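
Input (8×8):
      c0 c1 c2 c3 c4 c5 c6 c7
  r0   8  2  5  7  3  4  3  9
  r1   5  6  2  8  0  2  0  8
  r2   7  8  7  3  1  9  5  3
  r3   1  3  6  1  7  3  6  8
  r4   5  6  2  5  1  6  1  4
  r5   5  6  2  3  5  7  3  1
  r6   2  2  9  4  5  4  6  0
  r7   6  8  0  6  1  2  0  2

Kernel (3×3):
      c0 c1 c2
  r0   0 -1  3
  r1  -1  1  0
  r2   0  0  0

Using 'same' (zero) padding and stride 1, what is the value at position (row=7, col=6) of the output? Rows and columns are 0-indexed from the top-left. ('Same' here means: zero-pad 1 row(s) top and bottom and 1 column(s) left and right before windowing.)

-8

The receptive field on the zero-padded input at this output position is [4 6 0 / 2 0 2 / 0 0 0]. Elementwise product with the kernel and sum: 6·-1 + 0·3 + 2·-1 + 0·1.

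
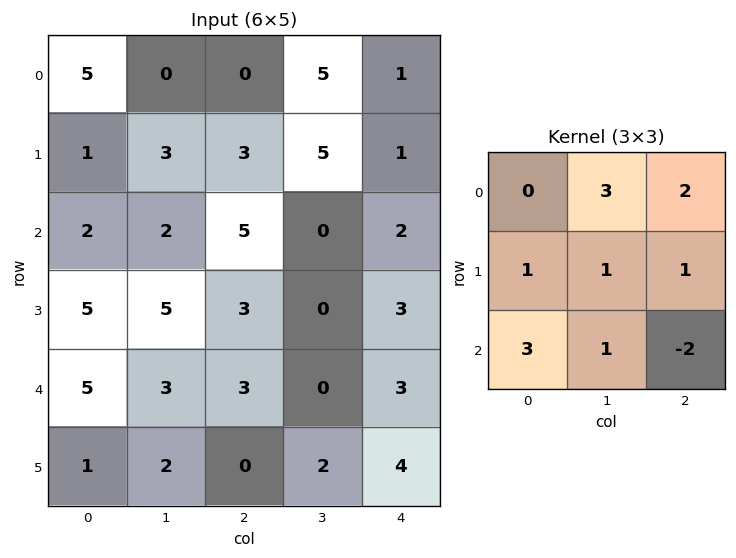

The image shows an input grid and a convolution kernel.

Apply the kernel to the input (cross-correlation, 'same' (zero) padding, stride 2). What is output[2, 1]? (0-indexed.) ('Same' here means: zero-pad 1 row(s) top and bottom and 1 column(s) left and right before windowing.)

17

The receptive field on the zero-padded input at this output position is [5 3 0 / 3 3 0 / 2 0 2]. Elementwise product with the kernel and sum: 3·3 + 0·2 + 3·1 + 3·1 + 0·1 + 2·3 + 0·1 + 2·-2.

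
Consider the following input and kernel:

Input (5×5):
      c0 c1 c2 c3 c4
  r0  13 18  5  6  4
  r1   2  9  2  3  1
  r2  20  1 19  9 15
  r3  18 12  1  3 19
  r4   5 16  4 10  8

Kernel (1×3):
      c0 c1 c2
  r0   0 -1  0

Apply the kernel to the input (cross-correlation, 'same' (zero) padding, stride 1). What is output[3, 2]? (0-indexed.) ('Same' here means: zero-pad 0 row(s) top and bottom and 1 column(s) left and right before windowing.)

-1

The receptive field on the zero-padded input at this output position is [12 1 3]. Elementwise product with the kernel and sum: 1·-1.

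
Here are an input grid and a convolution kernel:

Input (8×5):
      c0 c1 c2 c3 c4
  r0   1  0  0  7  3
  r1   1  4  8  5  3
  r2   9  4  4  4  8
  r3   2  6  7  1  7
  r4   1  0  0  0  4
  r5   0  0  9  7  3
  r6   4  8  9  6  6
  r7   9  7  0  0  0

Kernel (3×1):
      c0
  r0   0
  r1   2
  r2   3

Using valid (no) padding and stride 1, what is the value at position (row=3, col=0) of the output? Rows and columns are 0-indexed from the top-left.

2

The receptive field on the input at this output position is [2 / 1 / 0]. Elementwise product with the kernel and sum: 1·2 + 0·3.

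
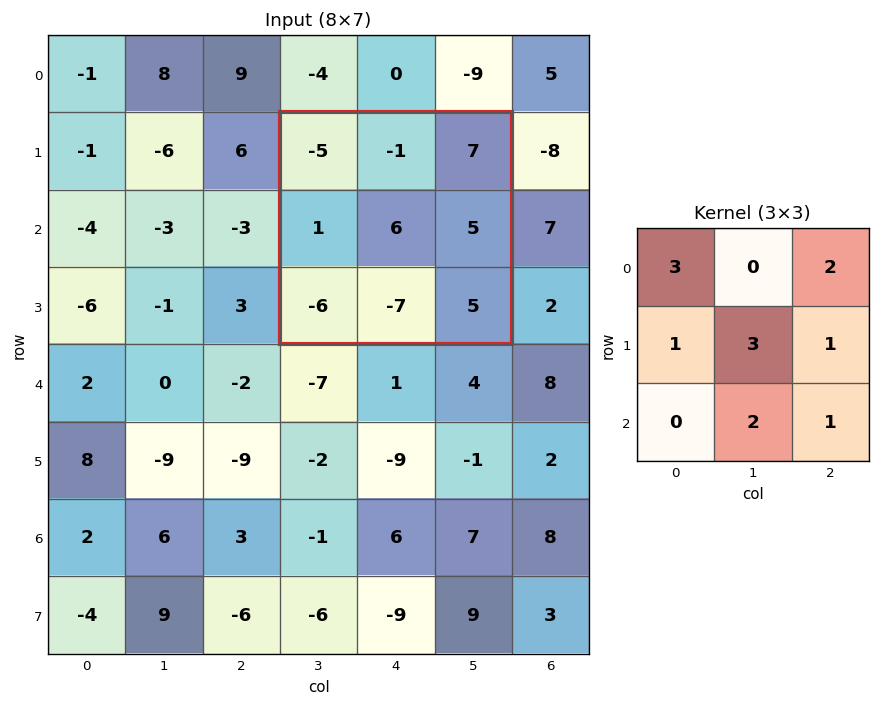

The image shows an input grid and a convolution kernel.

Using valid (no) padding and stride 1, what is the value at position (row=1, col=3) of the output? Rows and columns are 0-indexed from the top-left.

14

The receptive field on the input at this output position is [-5 -1 7 / 1 6 5 / -6 -7 5]. Elementwise product with the kernel and sum: -5·3 + 7·2 + 1·1 + 6·3 + 5·1 + -7·2 + 5·1.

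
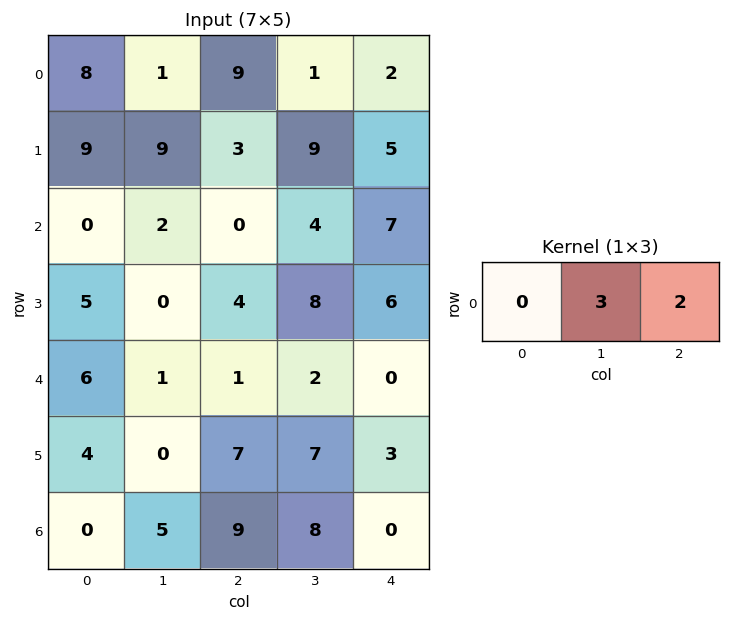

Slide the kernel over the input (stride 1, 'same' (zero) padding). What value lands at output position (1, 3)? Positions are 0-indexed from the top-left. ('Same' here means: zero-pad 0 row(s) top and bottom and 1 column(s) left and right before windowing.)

The receptive field on the zero-padded input at this output position is [3 9 5]. Elementwise product with the kernel and sum: 9·3 + 5·2.

37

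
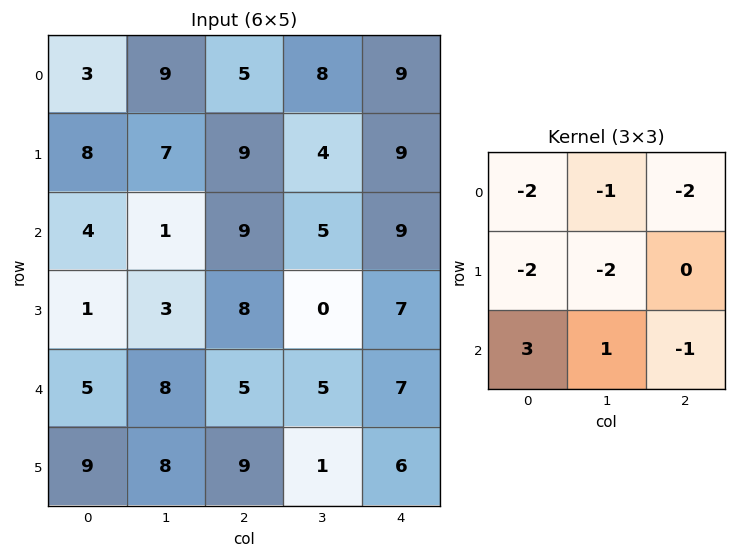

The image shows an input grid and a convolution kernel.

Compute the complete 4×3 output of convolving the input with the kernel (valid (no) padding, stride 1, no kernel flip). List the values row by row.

-51 -64 -39
-53 -34 -51
-17 -19 -44
-21 -8 -28

Output[0,0]: The receptive field on the input at this output position is [3 9 5 / 8 7 9 / 4 1 9]. Elementwise product with the kernel and sum: 3·-2 + 9·-1 + 5·-2 + 8·-2 + 7·-2 + 4·3 + 1·1 + 9·-1.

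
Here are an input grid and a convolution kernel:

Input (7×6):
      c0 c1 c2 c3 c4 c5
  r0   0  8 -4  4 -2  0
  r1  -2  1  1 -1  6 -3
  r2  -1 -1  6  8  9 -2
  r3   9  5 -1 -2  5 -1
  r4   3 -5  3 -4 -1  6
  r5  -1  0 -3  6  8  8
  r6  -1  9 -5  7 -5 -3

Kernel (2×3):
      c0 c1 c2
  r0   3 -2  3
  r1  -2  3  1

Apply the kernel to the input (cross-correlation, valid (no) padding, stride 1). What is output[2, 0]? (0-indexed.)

The receptive field on the input at this output position is [-1 -1 6 / 9 5 -1]. Elementwise product with the kernel and sum: -1·3 + -1·-2 + 6·3 + 9·-2 + 5·3 + -1·1.

13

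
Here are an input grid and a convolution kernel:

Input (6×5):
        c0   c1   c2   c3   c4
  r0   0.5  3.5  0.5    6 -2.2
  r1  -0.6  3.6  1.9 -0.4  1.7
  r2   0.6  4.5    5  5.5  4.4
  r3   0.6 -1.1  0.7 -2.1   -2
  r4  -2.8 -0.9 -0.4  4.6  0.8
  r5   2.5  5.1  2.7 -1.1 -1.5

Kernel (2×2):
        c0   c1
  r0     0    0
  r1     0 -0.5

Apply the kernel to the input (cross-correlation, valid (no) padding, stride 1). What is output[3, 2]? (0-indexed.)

The receptive field on the input at this output position is [0.7 -2.1 / -0.4 4.6]. Elementwise product with the kernel and sum: 4.6·-0.5.

-2.3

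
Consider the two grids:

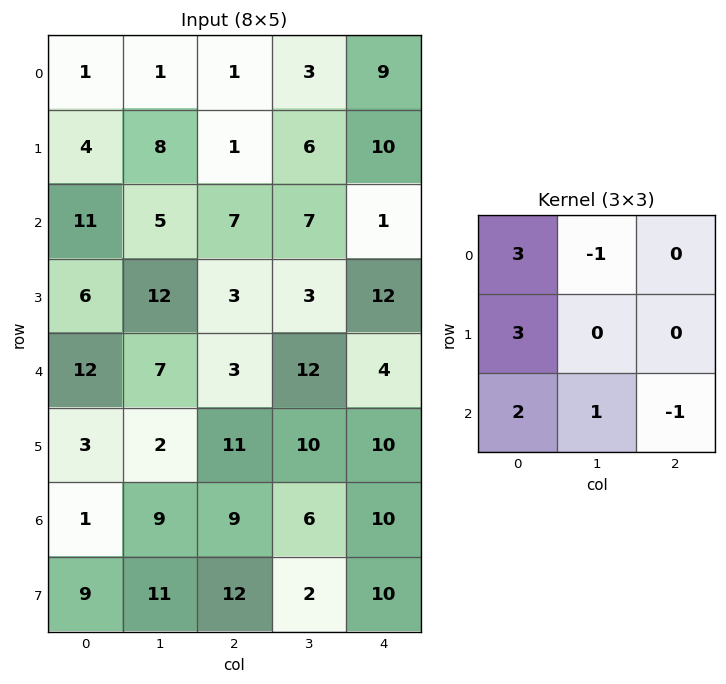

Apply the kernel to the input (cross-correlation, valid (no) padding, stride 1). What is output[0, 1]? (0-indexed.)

The receptive field on the input at this output position is [1 1 3 / 8 1 6 / 5 7 7]. Elementwise product with the kernel and sum: 1·3 + 1·-1 + 8·3 + 5·2 + 7·1 + 7·-1.

36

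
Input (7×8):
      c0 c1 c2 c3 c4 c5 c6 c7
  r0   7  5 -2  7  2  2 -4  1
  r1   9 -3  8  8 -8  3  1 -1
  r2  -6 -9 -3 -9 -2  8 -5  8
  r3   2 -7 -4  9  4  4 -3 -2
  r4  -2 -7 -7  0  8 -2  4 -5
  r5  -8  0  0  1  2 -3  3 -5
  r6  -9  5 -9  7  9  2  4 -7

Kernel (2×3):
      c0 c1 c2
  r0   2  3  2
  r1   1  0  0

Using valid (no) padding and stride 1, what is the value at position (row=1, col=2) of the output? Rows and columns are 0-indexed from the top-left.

The receptive field on the input at this output position is [8 8 -8 / -3 -9 -2]. Elementwise product with the kernel and sum: 8·2 + 8·3 + -8·2 + -3·1.

21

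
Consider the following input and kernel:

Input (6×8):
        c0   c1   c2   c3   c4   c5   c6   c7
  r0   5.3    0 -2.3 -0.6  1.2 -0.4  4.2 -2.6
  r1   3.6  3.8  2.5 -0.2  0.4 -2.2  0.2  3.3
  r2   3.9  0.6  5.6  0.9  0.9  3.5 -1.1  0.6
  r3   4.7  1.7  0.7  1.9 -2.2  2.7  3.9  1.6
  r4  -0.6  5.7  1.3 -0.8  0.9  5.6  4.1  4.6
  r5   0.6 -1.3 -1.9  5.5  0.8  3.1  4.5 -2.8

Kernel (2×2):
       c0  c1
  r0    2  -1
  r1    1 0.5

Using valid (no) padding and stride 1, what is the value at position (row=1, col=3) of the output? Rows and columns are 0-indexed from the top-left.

The receptive field on the input at this output position is [-0.2 0.4 / 0.9 0.9]. Elementwise product with the kernel and sum: -0.2·2 + 0.4·-1 + 0.9·1 + 0.9·0.5.

0.55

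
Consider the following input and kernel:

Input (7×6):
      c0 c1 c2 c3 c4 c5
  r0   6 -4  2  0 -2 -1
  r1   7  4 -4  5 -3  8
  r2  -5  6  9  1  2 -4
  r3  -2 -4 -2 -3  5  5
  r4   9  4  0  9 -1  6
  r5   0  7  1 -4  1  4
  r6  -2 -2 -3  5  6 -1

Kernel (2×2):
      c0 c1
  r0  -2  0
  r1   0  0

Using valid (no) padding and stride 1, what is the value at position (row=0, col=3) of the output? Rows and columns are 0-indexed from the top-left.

The receptive field on the input at this output position is [0 -2 / 5 -3]. Elementwise product with the kernel and sum: 0·-2.

0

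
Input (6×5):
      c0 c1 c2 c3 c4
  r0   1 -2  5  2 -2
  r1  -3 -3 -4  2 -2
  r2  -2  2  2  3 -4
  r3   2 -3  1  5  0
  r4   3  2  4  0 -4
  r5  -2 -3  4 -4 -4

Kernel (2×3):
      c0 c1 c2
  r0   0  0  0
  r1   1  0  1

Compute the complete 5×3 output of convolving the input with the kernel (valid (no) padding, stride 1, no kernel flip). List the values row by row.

Output[0,0]: The receptive field on the input at this output position is [1 -2 5 / -3 -3 -4]. Elementwise product with the kernel and sum: -3·1 + -4·1.
Output[0,1]: The receptive field on the input at this output position is [-2 5 2 / -3 -4 2]. Elementwise product with the kernel and sum: -3·1 + 2·1.

-7 -1 -6
0 5 -2
3 2 1
7 2 0
2 -7 0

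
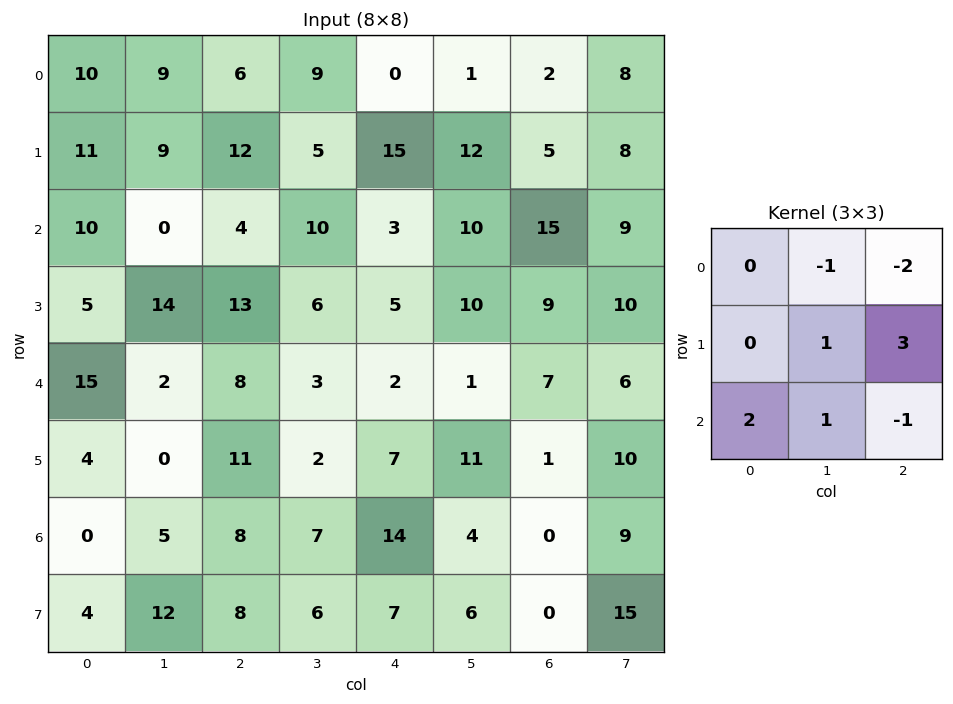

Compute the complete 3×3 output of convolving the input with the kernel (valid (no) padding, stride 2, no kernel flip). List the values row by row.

40 56 23
69 22 -5
12 25 31

Output[0,0]: The receptive field on the input at this output position is [10 9 6 / 11 9 12 / 10 0 4]. Elementwise product with the kernel and sum: 9·-1 + 6·-2 + 9·1 + 12·3 + 10·2 + 0·1 + 4·-1.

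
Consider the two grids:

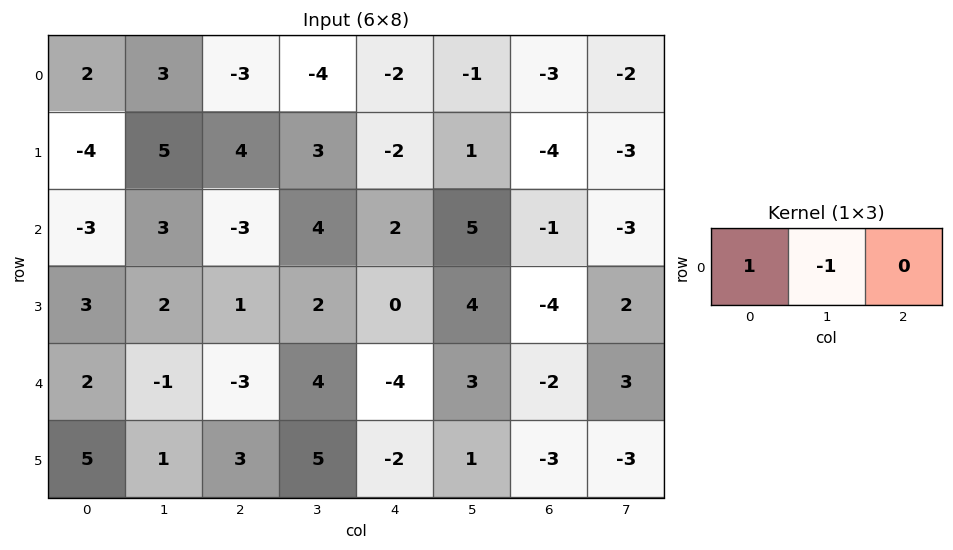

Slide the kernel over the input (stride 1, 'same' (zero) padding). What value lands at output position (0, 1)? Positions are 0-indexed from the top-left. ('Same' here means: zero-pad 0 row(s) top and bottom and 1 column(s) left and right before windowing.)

The receptive field on the zero-padded input at this output position is [2 3 -3]. Elementwise product with the kernel and sum: 2·1 + 3·-1.

-1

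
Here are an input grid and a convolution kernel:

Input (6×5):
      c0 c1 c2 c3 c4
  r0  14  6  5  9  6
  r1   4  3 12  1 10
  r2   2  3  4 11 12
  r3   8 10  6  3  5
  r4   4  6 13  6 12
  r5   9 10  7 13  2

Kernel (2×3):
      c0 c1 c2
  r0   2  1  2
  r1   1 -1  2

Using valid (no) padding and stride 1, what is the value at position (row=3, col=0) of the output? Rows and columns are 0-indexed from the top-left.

The receptive field on the input at this output position is [8 10 6 / 4 6 13]. Elementwise product with the kernel and sum: 8·2 + 10·1 + 6·2 + 4·1 + 6·-1 + 13·2.

62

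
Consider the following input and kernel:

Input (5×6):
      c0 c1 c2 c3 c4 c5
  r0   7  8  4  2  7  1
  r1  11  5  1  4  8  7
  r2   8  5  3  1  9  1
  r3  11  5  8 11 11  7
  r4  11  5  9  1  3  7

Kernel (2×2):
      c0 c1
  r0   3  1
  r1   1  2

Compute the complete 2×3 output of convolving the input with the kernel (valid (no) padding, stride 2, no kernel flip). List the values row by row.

Output[0,0]: The receptive field on the input at this output position is [7 8 / 11 5]. Elementwise product with the kernel and sum: 7·3 + 8·1 + 11·1 + 5·2.
Output[0,1]: The receptive field on the input at this output position is [4 2 / 1 4]. Elementwise product with the kernel and sum: 4·3 + 2·1 + 1·1 + 4·2.

50 23 44
50 40 53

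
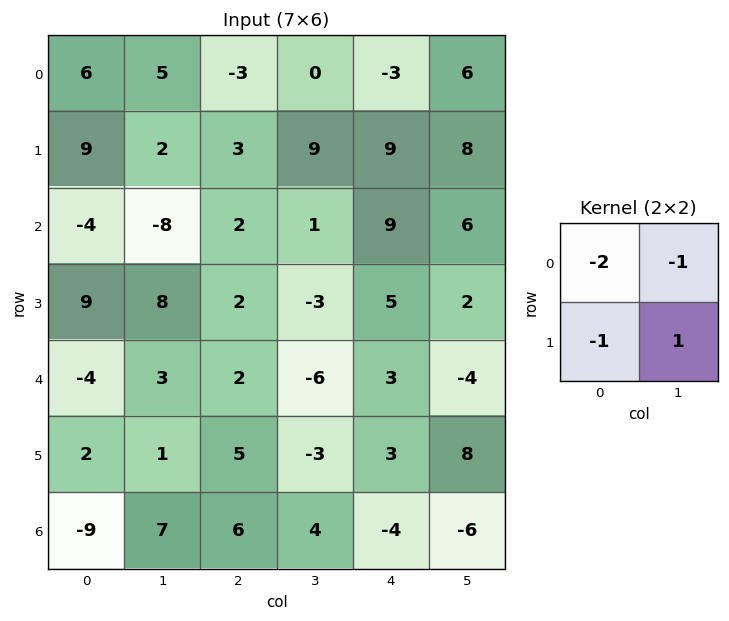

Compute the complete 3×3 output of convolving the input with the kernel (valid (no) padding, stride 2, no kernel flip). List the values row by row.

-24 12 -1
15 -10 -27
4 -6 3

Output[0,0]: The receptive field on the input at this output position is [6 5 / 9 2]. Elementwise product with the kernel and sum: 6·-2 + 5·-1 + 9·-1 + 2·1.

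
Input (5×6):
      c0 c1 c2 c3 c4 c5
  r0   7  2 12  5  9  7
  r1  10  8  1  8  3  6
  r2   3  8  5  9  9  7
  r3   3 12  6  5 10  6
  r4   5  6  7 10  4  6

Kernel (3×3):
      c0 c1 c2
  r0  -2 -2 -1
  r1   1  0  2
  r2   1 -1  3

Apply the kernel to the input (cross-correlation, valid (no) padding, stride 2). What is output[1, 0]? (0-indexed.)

8

The receptive field on the input at this output position is [3 8 5 / 3 12 6 / 5 6 7]. Elementwise product with the kernel and sum: 3·-2 + 8·-2 + 5·-1 + 3·1 + 6·2 + 5·1 + 6·-1 + 7·3.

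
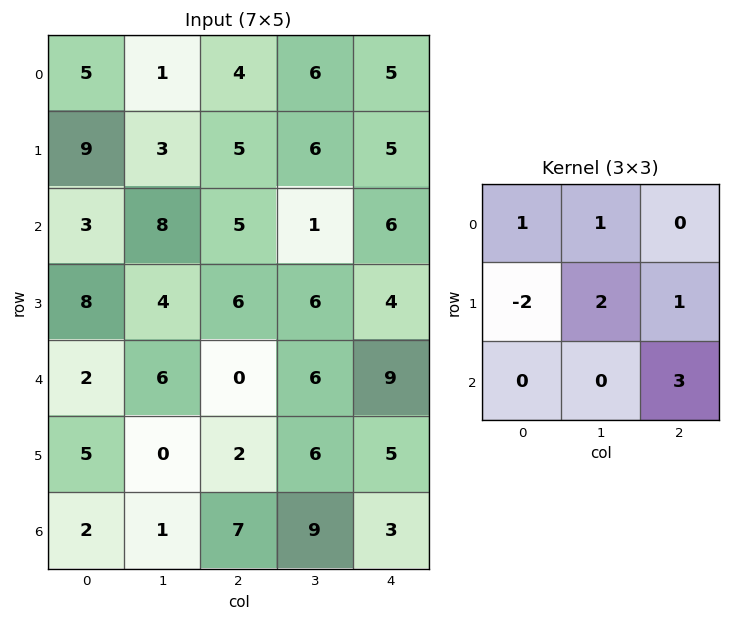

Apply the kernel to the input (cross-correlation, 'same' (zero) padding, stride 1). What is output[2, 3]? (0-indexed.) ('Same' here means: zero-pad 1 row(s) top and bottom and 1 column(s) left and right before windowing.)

21

The receptive field on the zero-padded input at this output position is [5 6 5 / 5 1 6 / 6 6 4]. Elementwise product with the kernel and sum: 5·1 + 6·1 + 5·-2 + 1·2 + 6·1 + 4·3.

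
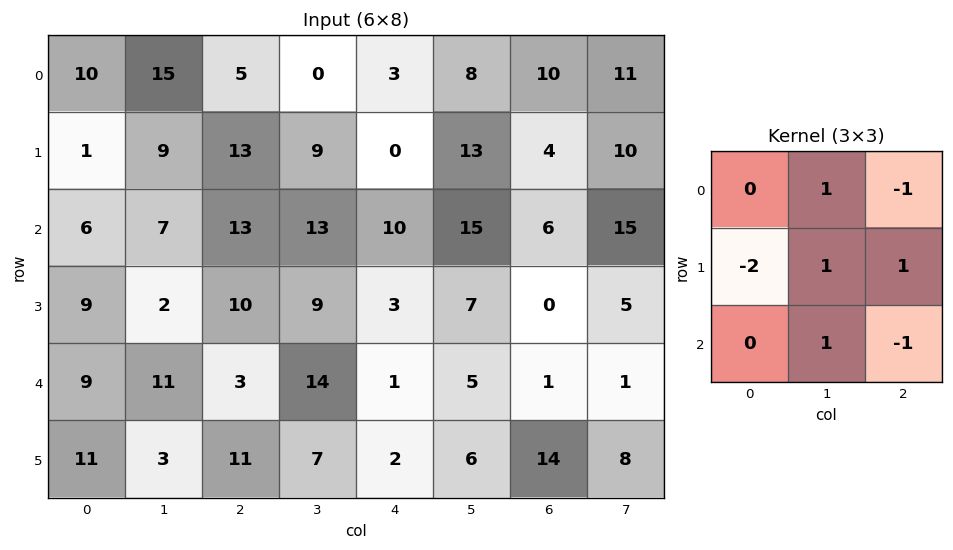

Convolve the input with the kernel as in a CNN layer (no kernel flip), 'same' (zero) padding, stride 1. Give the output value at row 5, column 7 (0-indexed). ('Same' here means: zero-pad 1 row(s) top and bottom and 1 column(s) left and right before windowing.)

-19

The receptive field on the zero-padded input at this output position is [1 1 0 / 14 8 0 / 0 0 0]. Elementwise product with the kernel and sum: 1·1 + 0·-1 + 14·-2 + 8·1 + 0·1 + 0·1 + 0·-1.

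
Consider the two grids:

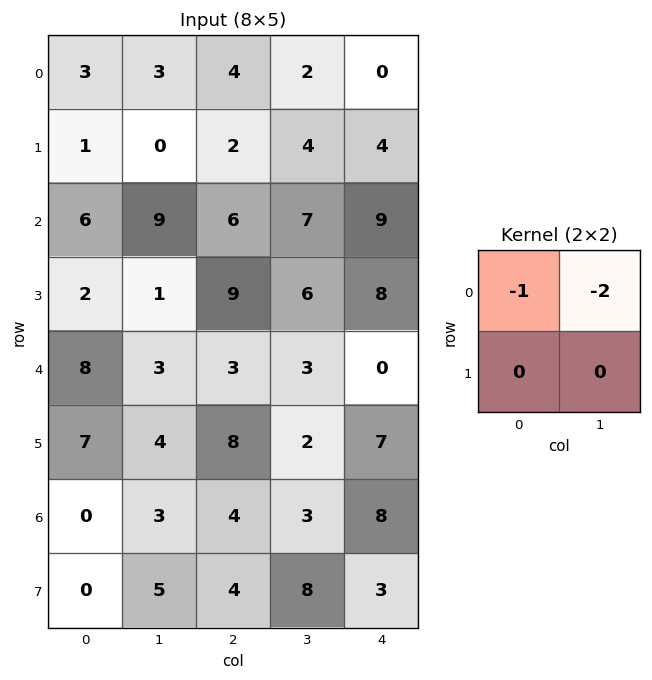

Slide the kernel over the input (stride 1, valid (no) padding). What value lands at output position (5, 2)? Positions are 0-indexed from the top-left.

The receptive field on the input at this output position is [8 2 / 4 3]. Elementwise product with the kernel and sum: 8·-1 + 2·-2.

-12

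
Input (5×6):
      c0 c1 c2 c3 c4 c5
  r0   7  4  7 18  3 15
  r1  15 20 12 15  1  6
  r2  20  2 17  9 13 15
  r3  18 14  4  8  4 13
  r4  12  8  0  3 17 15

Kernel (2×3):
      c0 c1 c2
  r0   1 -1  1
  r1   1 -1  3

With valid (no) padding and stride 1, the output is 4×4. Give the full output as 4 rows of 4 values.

41 68 -8 62
76 35 45 61
51 28 29 54
12 35 48 48

Output[0,0]: The receptive field on the input at this output position is [7 4 7 / 15 20 12]. Elementwise product with the kernel and sum: 7·1 + 4·-1 + 7·1 + 15·1 + 20·-1 + 12·3.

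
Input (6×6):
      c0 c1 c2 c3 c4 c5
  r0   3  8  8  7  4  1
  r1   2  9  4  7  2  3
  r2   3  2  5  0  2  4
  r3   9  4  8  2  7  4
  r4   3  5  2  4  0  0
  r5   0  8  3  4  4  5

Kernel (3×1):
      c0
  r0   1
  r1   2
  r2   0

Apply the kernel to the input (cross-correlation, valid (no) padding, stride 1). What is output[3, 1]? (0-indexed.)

14

The receptive field on the input at this output position is [4 / 5 / 8]. Elementwise product with the kernel and sum: 4·1 + 5·2.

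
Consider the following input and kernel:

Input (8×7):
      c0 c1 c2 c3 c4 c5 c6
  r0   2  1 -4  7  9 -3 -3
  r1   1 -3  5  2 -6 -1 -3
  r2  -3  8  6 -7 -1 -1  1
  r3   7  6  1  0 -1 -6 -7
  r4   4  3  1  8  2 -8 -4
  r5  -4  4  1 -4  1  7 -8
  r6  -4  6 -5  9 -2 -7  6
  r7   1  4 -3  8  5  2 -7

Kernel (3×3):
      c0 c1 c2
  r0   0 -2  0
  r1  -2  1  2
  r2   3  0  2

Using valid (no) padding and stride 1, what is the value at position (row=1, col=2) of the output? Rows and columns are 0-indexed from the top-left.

-24

The receptive field on the input at this output position is [5 2 -6 / 6 -7 -1 / 1 0 -1]. Elementwise product with the kernel and sum: 2·-2 + 6·-2 + -7·1 + -1·2 + 1·3 + -1·2.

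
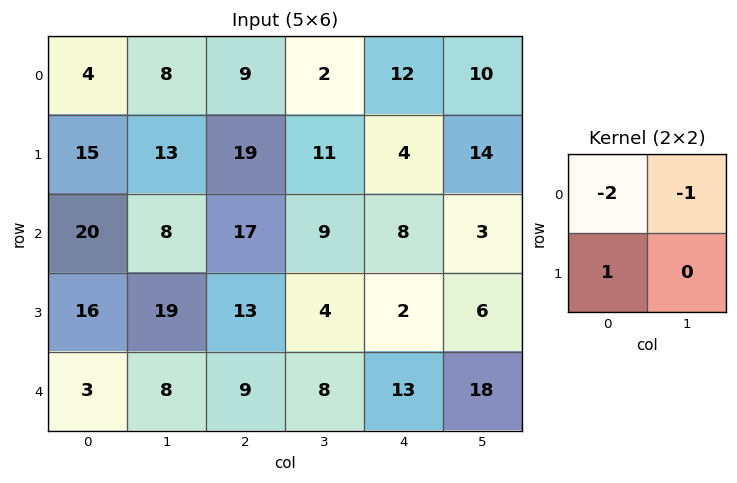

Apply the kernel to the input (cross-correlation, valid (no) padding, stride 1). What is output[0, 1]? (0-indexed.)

The receptive field on the input at this output position is [8 9 / 13 19]. Elementwise product with the kernel and sum: 8·-2 + 9·-1 + 13·1.

-12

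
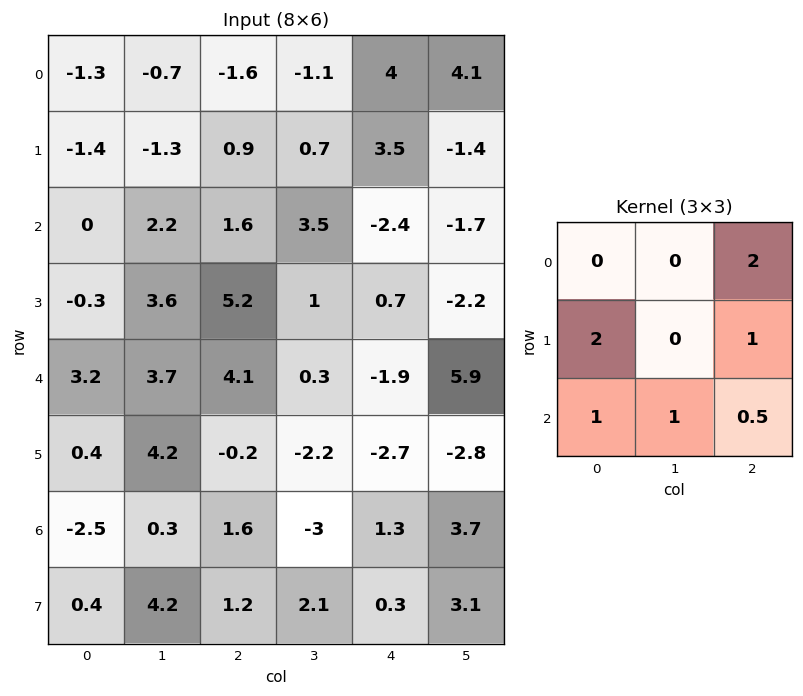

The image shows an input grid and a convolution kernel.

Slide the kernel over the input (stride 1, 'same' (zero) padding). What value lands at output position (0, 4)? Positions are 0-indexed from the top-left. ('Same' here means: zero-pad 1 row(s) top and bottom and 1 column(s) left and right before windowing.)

The receptive field on the zero-padded input at this output position is [0 0 0 / -1.1 4 4.1 / 0.7 3.5 -1.4]. Elementwise product with the kernel and sum: 0·2 + -1.1·2 + 4.1·1 + 0.7·1 + 3.5·1 + -1.4·0.5.

5.4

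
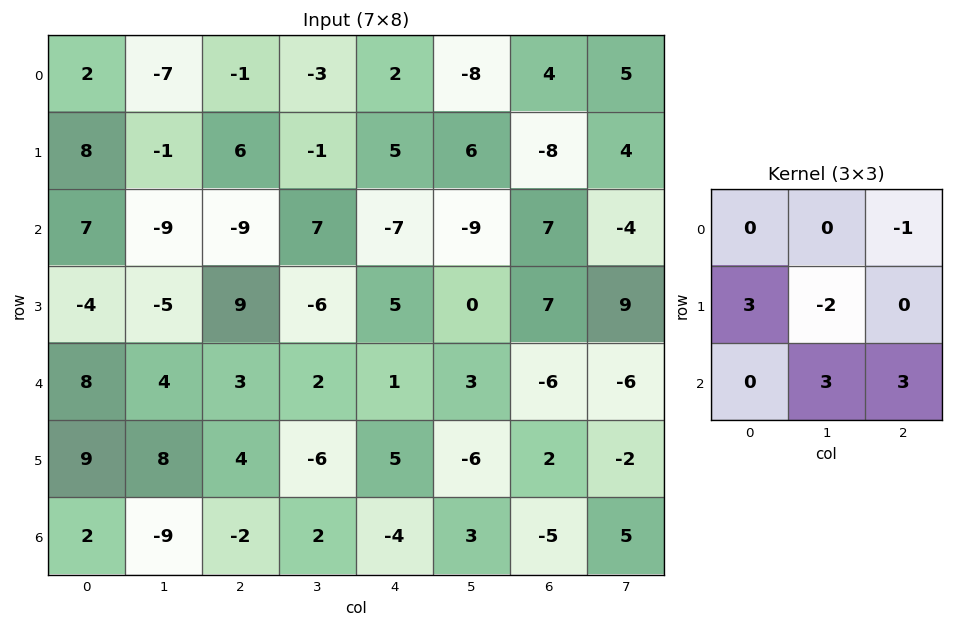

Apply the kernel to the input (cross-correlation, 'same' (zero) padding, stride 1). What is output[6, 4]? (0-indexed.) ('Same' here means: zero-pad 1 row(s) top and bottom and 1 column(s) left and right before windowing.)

20

The receptive field on the zero-padded input at this output position is [-6 5 -6 / 2 -4 3 / 0 0 0]. Elementwise product with the kernel and sum: -6·-1 + 2·3 + -4·-2 + 0·3 + 0·3.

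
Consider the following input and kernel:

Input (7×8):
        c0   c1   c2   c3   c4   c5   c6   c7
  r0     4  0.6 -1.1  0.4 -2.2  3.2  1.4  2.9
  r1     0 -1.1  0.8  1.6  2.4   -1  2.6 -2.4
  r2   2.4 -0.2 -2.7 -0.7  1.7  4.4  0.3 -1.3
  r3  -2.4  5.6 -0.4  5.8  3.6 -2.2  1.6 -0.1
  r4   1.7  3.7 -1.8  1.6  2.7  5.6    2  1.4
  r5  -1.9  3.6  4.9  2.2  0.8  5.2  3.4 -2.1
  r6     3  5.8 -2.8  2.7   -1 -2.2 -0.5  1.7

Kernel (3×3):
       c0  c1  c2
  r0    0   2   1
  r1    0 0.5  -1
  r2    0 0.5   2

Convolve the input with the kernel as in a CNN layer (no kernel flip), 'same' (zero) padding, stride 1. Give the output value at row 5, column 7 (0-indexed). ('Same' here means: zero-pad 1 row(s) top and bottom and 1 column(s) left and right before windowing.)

The receptive field on the zero-padded input at this output position is [2 1.4 0 / 3.4 -2.1 0 / -0.5 1.7 0]. Elementwise product with the kernel and sum: 1.4·2 + 0·1 + -2.1·0.5 + 0·-1 + 1.7·0.5 + 0·2.

2.6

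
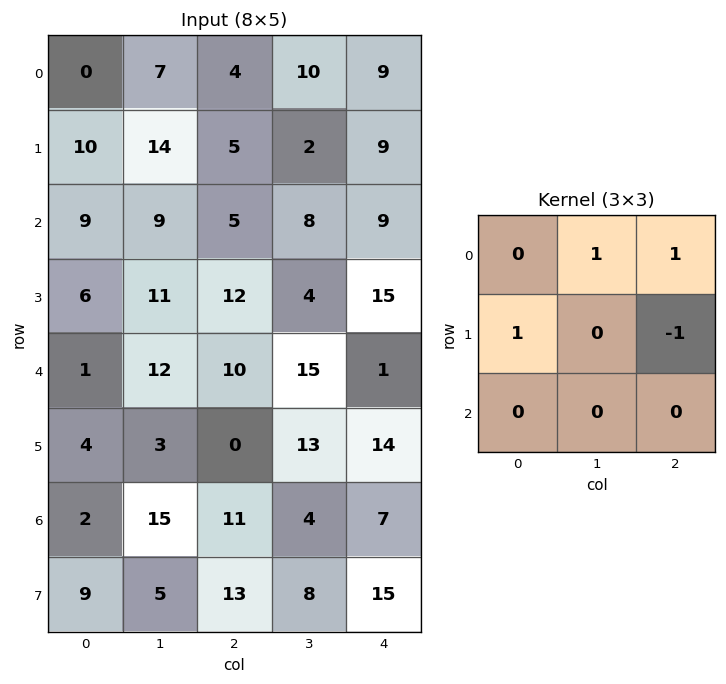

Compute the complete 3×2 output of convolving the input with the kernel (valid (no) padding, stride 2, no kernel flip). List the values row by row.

16 15
8 14
26 2

Output[0,0]: The receptive field on the input at this output position is [0 7 4 / 10 14 5 / 9 9 5]. Elementwise product with the kernel and sum: 7·1 + 4·1 + 10·1 + 5·-1.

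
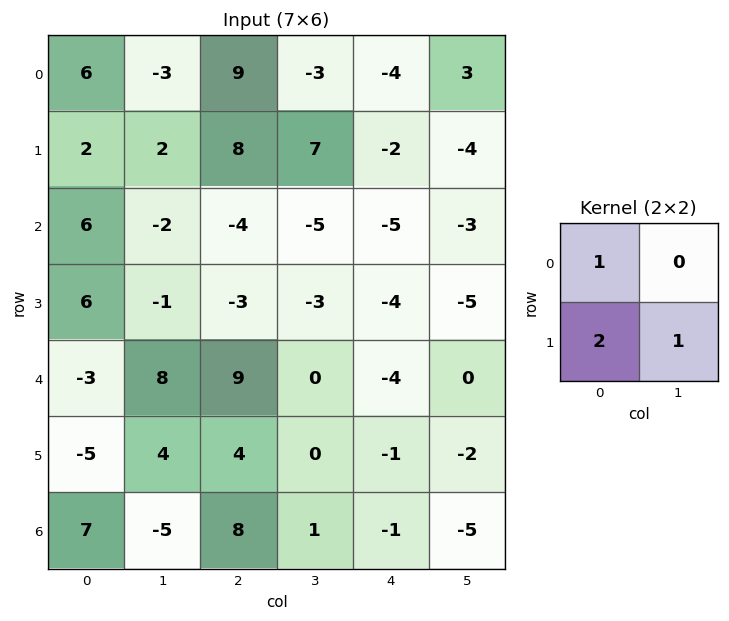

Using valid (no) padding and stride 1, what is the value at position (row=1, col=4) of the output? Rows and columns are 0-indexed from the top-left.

-15

The receptive field on the input at this output position is [-2 -4 / -5 -3]. Elementwise product with the kernel and sum: -2·1 + -5·2 + -3·1.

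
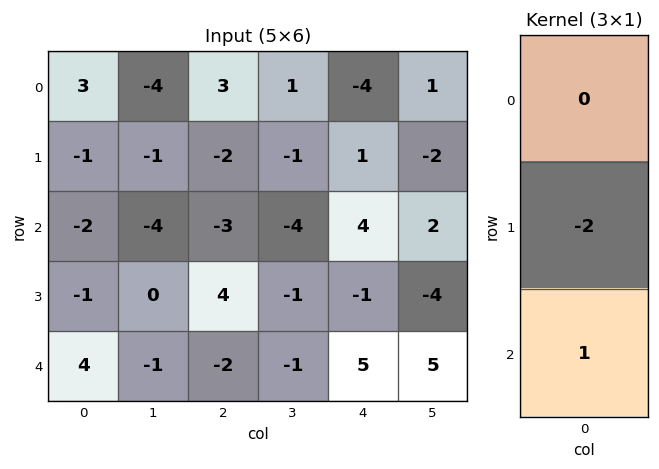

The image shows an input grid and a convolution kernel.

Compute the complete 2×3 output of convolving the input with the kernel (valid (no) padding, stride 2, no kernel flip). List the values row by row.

0 1 2
6 -10 7

Output[0,0]: The receptive field on the input at this output position is [3 / -1 / -2]. Elementwise product with the kernel and sum: -1·-2 + -2·1.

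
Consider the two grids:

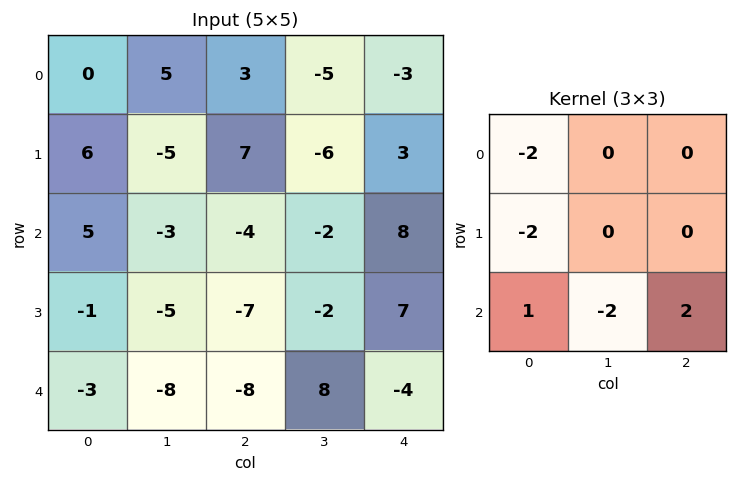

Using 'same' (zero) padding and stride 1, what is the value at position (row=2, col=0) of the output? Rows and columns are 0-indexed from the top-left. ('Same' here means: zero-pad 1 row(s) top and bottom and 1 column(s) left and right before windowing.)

The receptive field on the zero-padded input at this output position is [0 6 -5 / 0 5 -3 / 0 -1 -5]. Elementwise product with the kernel and sum: 0·-2 + 0·-2 + 0·1 + -1·-2 + -5·2.

-8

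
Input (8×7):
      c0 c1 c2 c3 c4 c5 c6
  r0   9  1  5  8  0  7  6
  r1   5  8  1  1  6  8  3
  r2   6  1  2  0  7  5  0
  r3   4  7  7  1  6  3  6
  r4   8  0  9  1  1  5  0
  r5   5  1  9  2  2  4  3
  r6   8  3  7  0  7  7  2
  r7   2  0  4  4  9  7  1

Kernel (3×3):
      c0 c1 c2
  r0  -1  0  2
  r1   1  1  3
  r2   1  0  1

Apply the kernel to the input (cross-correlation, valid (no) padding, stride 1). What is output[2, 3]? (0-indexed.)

32

The receptive field on the input at this output position is [0 7 5 / 1 6 3 / 1 1 5]. Elementwise product with the kernel and sum: 0·-1 + 5·2 + 1·1 + 6·1 + 3·3 + 1·1 + 5·1.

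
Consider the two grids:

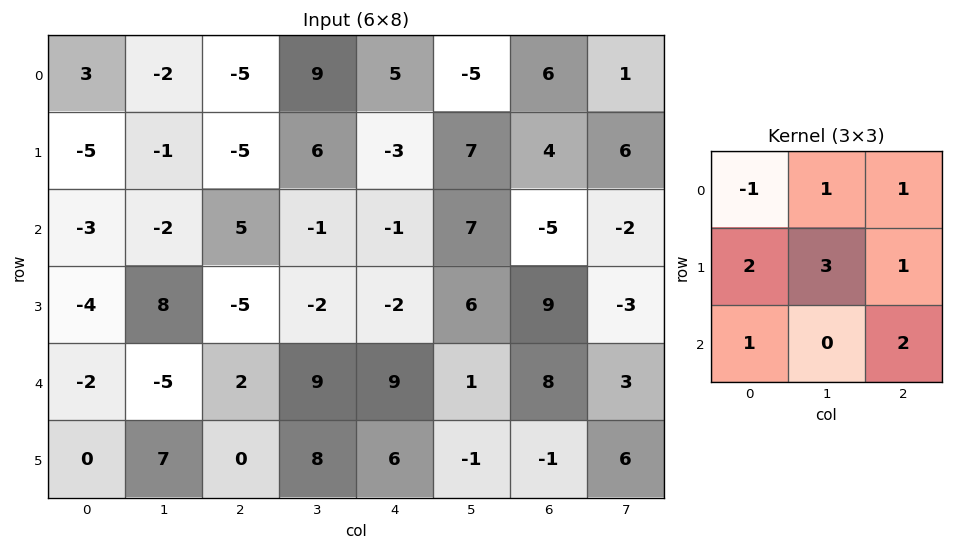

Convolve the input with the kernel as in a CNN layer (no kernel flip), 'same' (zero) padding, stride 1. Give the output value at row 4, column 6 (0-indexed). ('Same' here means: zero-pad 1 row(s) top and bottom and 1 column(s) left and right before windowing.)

The receptive field on the zero-padded input at this output position is [6 9 -3 / 1 8 3 / -1 -1 6]. Elementwise product with the kernel and sum: 6·-1 + 9·1 + -3·1 + 1·2 + 8·3 + 3·1 + -1·1 + 6·2.

40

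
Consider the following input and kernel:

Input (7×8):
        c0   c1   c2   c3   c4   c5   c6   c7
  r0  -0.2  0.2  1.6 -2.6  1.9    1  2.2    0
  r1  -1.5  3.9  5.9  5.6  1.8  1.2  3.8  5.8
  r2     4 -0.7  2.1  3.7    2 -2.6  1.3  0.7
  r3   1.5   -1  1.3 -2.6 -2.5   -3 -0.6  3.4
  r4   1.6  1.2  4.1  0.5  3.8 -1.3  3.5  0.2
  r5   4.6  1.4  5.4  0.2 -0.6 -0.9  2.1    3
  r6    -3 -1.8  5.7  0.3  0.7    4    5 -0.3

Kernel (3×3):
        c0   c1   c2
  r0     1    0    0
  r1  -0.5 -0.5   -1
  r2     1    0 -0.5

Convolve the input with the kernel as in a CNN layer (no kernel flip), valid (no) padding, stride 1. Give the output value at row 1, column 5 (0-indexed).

-3.55

The receptive field on the input at this output position is [1.2 3.8 5.8 / -2.6 1.3 0.7 / -3 -0.6 3.4]. Elementwise product with the kernel and sum: 1.2·1 + -2.6·-0.5 + 1.3·-0.5 + 0.7·-1 + -3·1 + 3.4·-0.5.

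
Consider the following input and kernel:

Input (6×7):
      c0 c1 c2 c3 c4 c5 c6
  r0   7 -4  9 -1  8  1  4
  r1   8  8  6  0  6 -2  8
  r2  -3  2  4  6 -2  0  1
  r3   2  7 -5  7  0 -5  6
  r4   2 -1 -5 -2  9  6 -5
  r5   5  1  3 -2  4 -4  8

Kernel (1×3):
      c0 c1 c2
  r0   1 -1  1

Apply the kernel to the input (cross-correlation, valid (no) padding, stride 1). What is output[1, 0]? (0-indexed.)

6

The receptive field on the input at this output position is [8 8 6]. Elementwise product with the kernel and sum: 8·1 + 8·-1 + 6·1.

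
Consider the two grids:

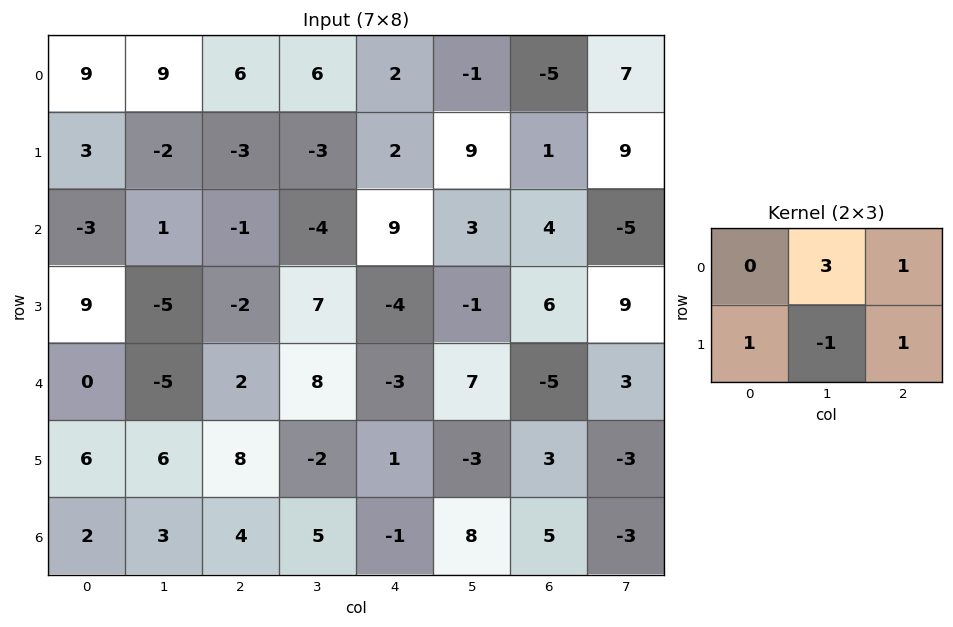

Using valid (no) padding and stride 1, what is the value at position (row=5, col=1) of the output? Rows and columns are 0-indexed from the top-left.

26

The receptive field on the input at this output position is [6 8 -2 / 3 4 5]. Elementwise product with the kernel and sum: 8·3 + -2·1 + 3·1 + 4·-1 + 5·1.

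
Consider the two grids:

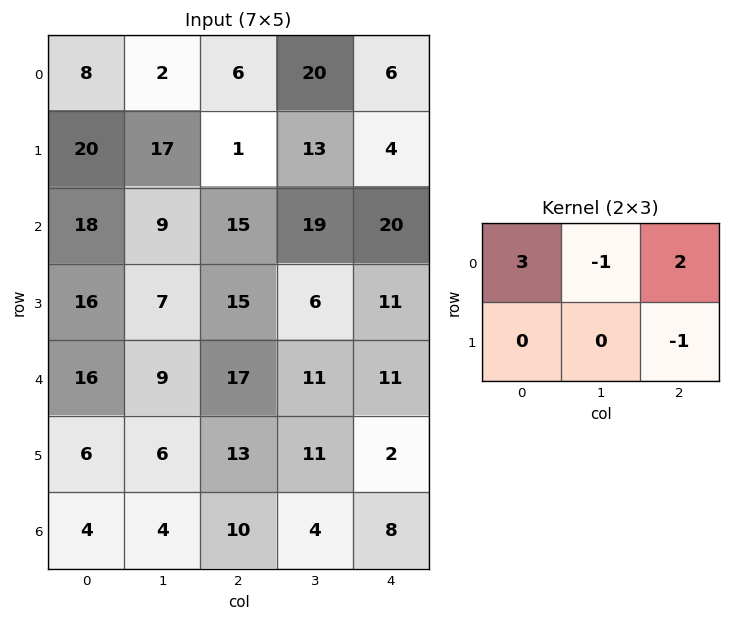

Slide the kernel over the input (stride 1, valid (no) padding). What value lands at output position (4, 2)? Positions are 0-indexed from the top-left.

60

The receptive field on the input at this output position is [17 11 11 / 13 11 2]. Elementwise product with the kernel and sum: 17·3 + 11·-1 + 11·2 + 2·-1.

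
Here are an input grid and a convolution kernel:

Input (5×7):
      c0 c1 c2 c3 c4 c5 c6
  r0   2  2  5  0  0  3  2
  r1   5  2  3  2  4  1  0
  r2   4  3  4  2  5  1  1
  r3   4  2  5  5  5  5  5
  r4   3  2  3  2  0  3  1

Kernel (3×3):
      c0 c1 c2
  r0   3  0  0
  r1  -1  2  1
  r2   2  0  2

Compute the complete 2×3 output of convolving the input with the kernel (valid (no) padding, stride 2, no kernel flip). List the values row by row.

Output[0,0]: The receptive field on the input at this output position is [2 2 5 / 5 2 3 / 4 3 4]. Elementwise product with the kernel and sum: 2·3 + 5·-1 + 2·2 + 3·1 + 4·2 + 4·2.

24 38 10
29 28 27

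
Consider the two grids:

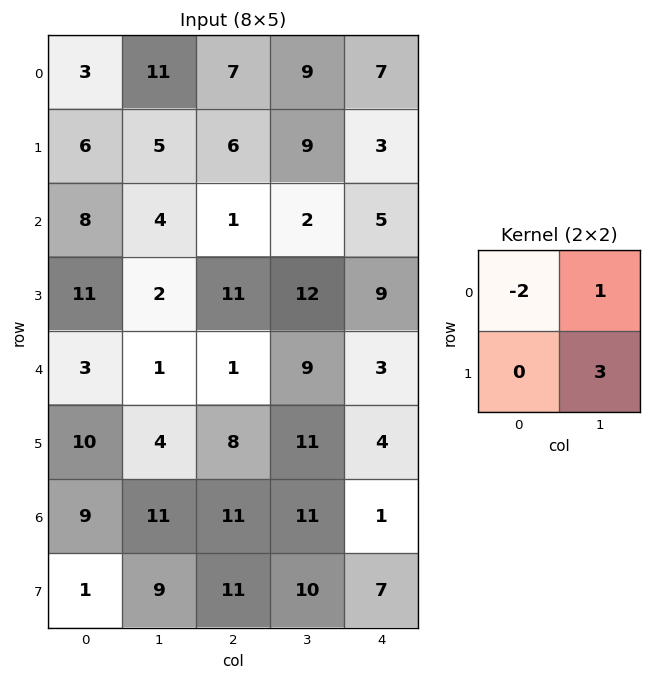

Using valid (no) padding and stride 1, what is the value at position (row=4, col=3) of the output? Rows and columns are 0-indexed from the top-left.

The receptive field on the input at this output position is [9 3 / 11 4]. Elementwise product with the kernel and sum: 9·-2 + 3·1 + 4·3.

-3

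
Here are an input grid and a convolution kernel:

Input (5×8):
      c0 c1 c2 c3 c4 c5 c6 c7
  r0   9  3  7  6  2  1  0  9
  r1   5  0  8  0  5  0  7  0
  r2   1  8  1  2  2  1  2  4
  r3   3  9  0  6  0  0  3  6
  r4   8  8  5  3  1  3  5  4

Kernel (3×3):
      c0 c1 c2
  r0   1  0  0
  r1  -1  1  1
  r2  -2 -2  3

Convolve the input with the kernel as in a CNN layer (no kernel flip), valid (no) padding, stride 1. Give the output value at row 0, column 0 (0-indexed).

The receptive field on the input at this output position is [9 3 7 / 5 0 8 / 1 8 1]. Elementwise product with the kernel and sum: 9·1 + 5·-1 + 0·1 + 8·1 + 1·-2 + 8·-2 + 1·3.

-3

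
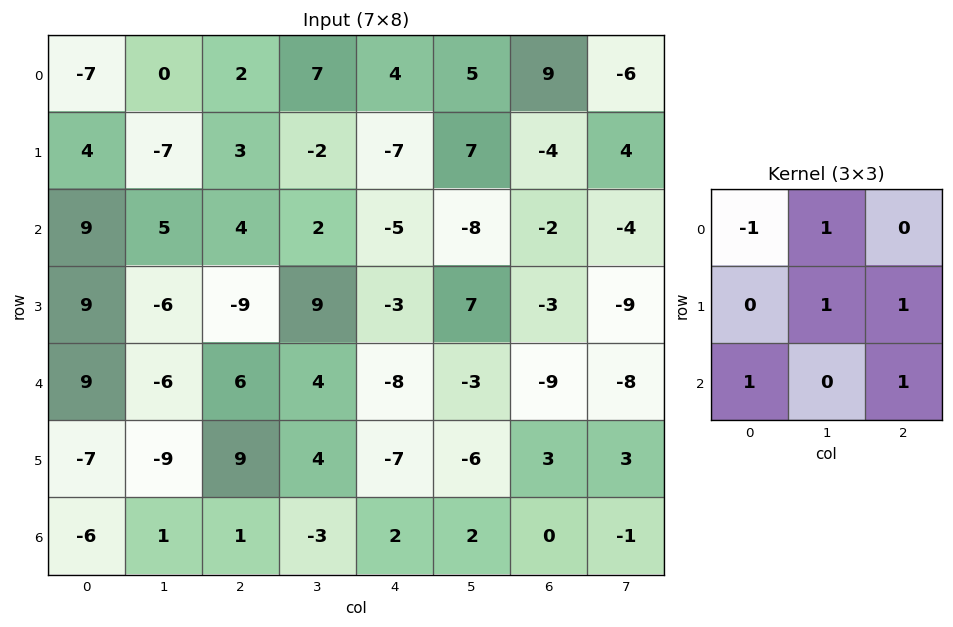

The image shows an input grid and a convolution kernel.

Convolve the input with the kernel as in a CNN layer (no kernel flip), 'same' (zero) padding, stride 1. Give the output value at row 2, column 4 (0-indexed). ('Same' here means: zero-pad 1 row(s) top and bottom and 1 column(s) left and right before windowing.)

The receptive field on the zero-padded input at this output position is [-2 -7 7 / 2 -5 -8 / 9 -3 7]. Elementwise product with the kernel and sum: -2·-1 + -7·1 + -5·1 + -8·1 + 9·1 + 7·1.

-2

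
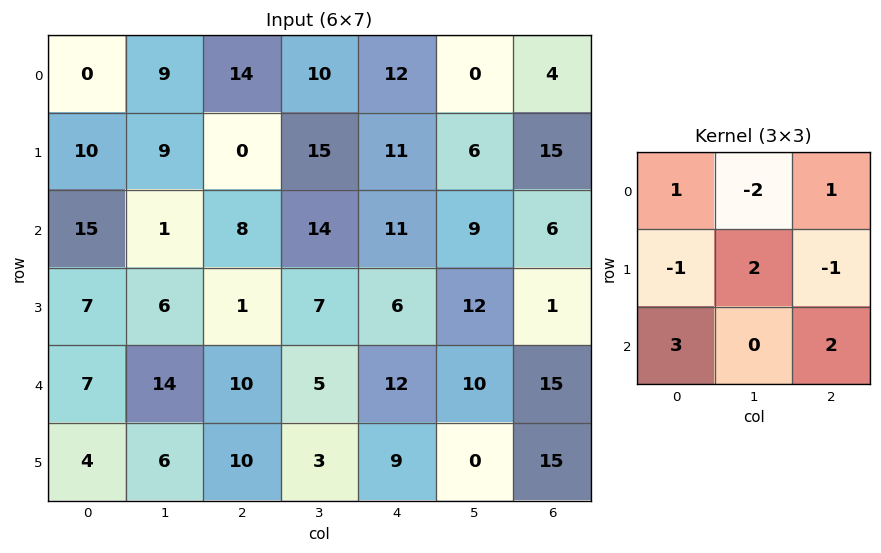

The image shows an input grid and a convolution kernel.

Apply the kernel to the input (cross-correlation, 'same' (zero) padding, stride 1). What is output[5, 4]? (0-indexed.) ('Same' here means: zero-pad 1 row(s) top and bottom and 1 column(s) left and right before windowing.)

The receptive field on the zero-padded input at this output position is [5 12 10 / 3 9 0 / 0 0 0]. Elementwise product with the kernel and sum: 5·1 + 12·-2 + 10·1 + 3·-1 + 9·2 + 0·-1 + 0·3 + 0·2.

6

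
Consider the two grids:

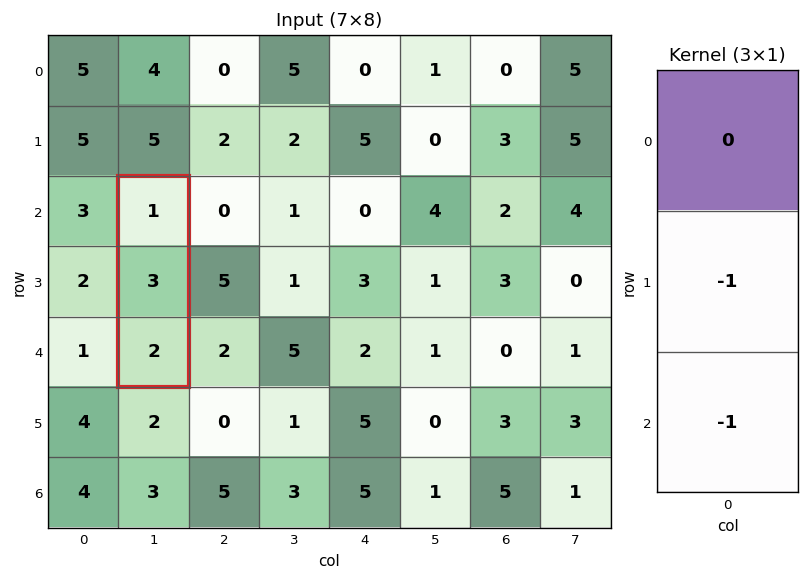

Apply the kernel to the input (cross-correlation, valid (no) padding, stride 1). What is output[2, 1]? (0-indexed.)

The receptive field on the input at this output position is [1 / 3 / 2]. Elementwise product with the kernel and sum: 3·-1 + 2·-1.

-5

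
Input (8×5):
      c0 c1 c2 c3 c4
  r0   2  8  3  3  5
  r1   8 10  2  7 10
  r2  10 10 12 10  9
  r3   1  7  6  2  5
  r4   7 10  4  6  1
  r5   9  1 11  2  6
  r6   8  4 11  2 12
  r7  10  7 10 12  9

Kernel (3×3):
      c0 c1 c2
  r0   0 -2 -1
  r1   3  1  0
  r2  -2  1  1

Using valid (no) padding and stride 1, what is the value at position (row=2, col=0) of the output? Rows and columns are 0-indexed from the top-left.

The receptive field on the input at this output position is [10 10 12 / 1 7 6 / 7 10 4]. Elementwise product with the kernel and sum: 10·-2 + 12·-1 + 1·3 + 7·1 + 7·-2 + 10·1 + 4·1.

-22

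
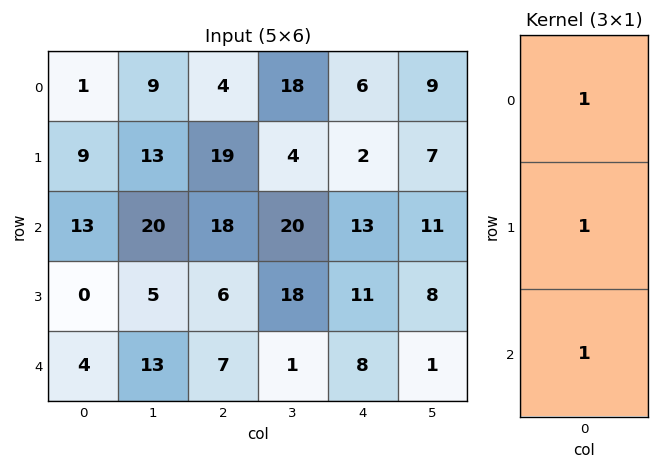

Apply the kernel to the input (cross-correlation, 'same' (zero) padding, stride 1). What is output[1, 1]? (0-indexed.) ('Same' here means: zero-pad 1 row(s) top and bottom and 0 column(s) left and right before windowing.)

42

The receptive field on the zero-padded input at this output position is [9 / 13 / 20]. Elementwise product with the kernel and sum: 9·1 + 13·1 + 20·1.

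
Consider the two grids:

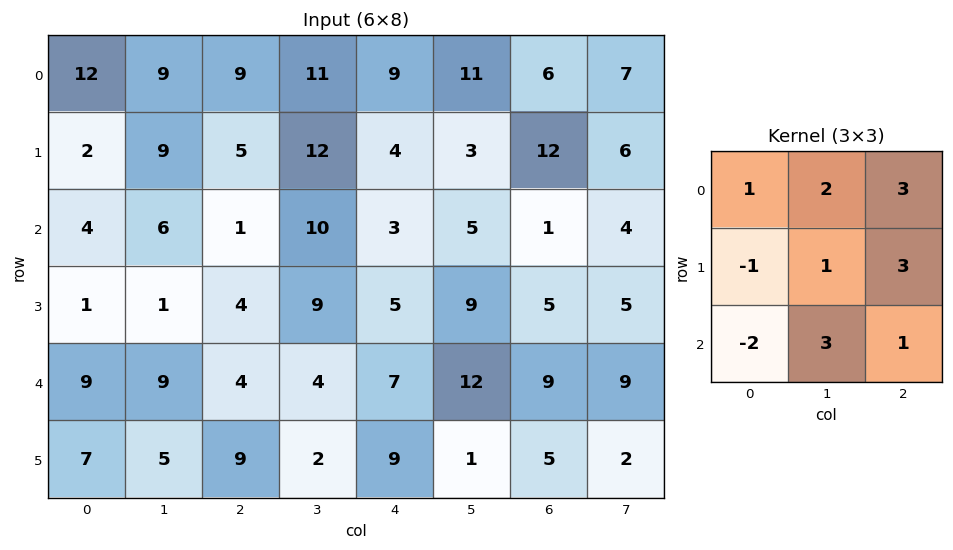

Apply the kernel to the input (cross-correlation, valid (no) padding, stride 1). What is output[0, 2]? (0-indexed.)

108

The receptive field on the input at this output position is [9 11 9 / 5 12 4 / 1 10 3]. Elementwise product with the kernel and sum: 9·1 + 11·2 + 9·3 + 5·-1 + 12·1 + 4·3 + 1·-2 + 10·3 + 3·1.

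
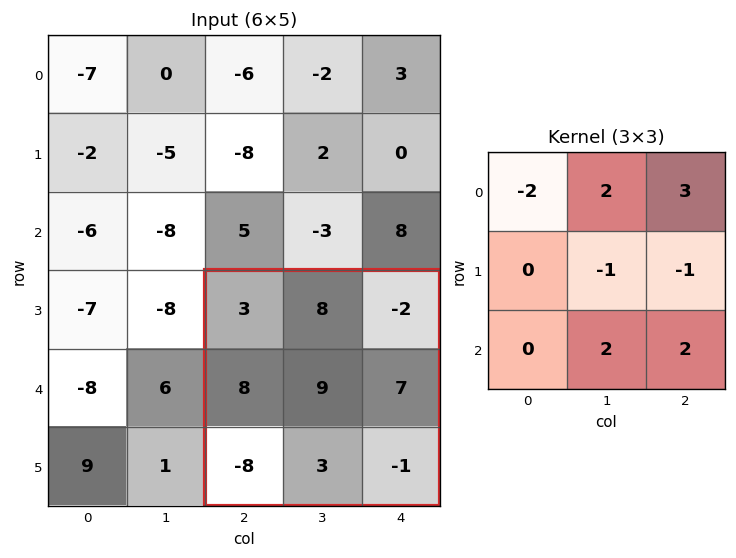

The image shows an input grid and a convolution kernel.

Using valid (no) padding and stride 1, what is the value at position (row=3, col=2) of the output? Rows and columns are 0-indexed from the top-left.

The receptive field on the input at this output position is [3 8 -2 / 8 9 7 / -8 3 -1]. Elementwise product with the kernel and sum: 3·-2 + 8·2 + -2·3 + 9·-1 + 7·-1 + 3·2 + -1·2.

-8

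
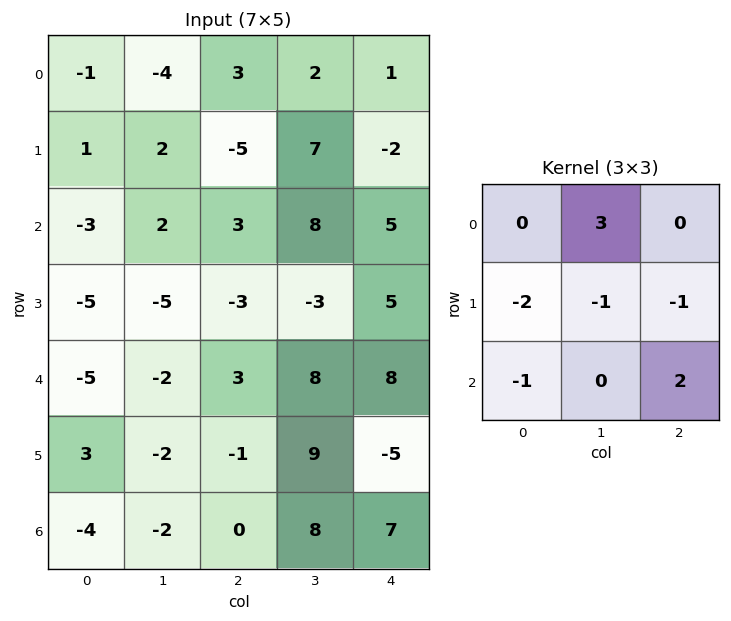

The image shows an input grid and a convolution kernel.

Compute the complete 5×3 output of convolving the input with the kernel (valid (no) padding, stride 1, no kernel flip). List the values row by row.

Output[0,0]: The receptive field on the input at this output position is [-1 -4 3 / 1 2 -5 / -3 2 3]. Elementwise product with the kernel and sum: -4·3 + 1·-2 + 2·-1 + -5·-1 + -3·-1 + 3·2.
Output[0,1]: The receptive field on the input at this output position is [-4 3 2 / 2 -5 7 / 2 3 8]. Elementwise product with the kernel and sum: 3·3 + 2·-2 + -5·-1 + 7·-1 + 2·-1 + 8·2.

-2 17 18
6 -31 15
35 43 41
-11 4 -40
-5 23 36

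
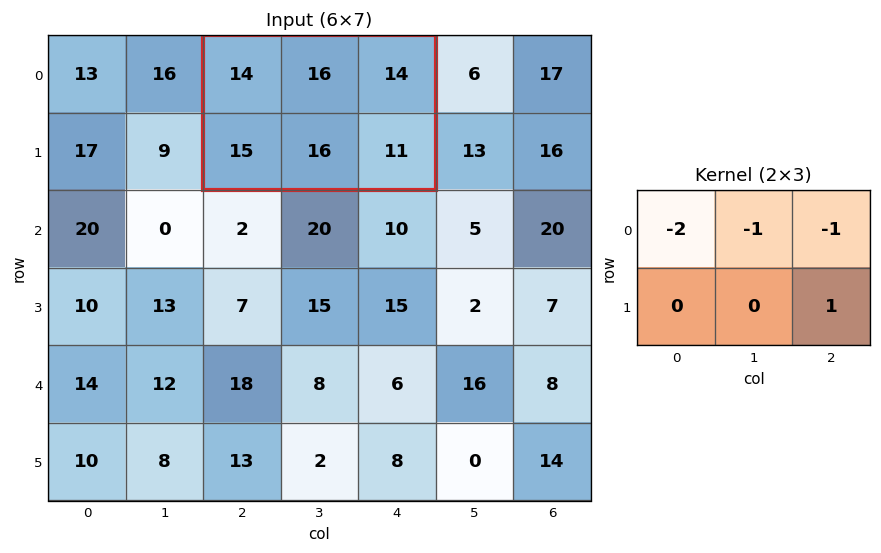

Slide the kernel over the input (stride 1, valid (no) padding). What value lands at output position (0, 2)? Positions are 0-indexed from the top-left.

-47

The receptive field on the input at this output position is [14 16 14 / 15 16 11]. Elementwise product with the kernel and sum: 14·-2 + 16·-1 + 14·-1 + 11·1.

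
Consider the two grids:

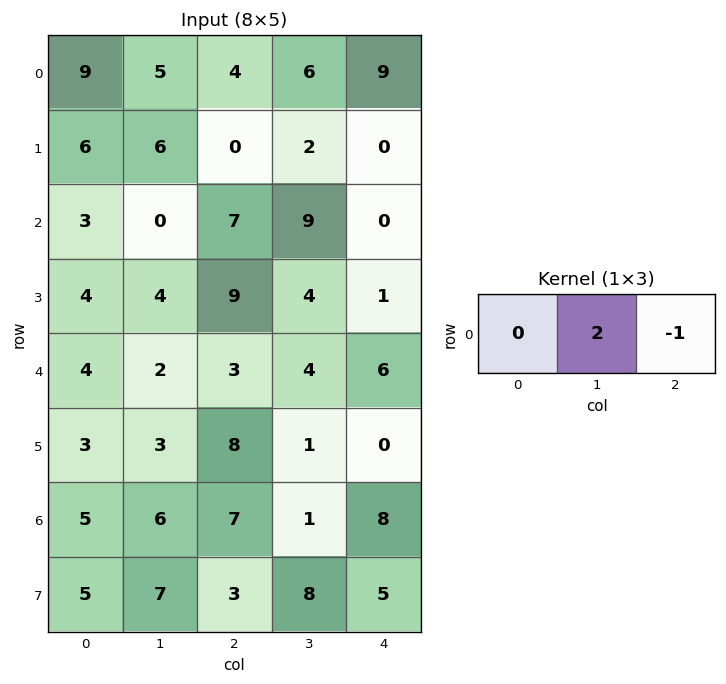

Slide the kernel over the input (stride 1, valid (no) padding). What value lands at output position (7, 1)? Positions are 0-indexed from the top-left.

The receptive field on the input at this output position is [7 3 8]. Elementwise product with the kernel and sum: 3·2 + 8·-1.

-2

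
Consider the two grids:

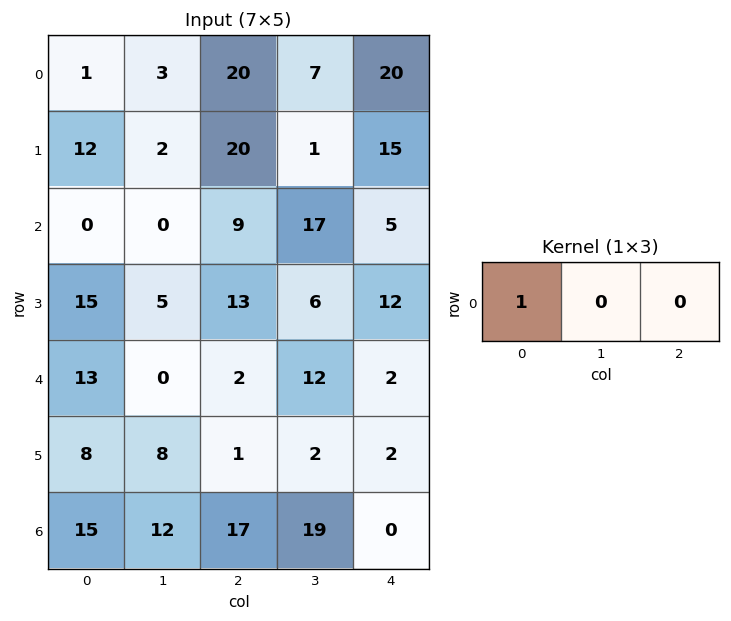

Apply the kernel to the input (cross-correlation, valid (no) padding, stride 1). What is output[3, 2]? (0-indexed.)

13

The receptive field on the input at this output position is [13 6 12]. Elementwise product with the kernel and sum: 13·1.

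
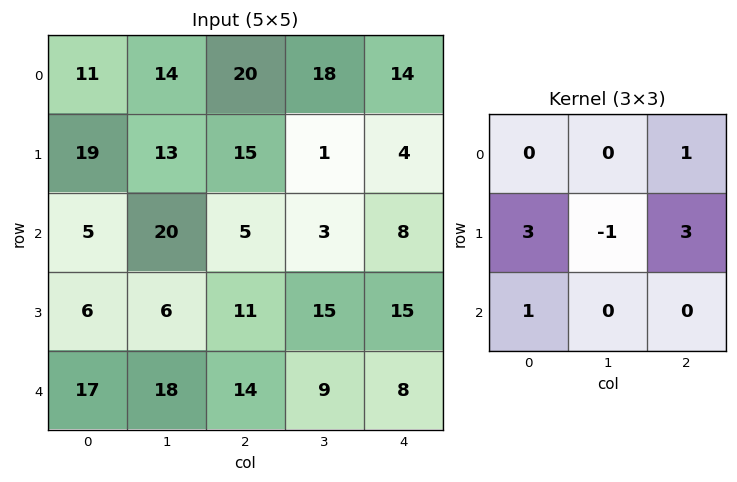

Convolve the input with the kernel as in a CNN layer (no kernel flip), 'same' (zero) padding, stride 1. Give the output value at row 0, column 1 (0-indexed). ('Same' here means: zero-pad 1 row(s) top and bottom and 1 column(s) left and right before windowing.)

98

The receptive field on the zero-padded input at this output position is [0 0 0 / 11 14 20 / 19 13 15]. Elementwise product with the kernel and sum: 0·1 + 11·3 + 14·-1 + 20·3 + 19·1.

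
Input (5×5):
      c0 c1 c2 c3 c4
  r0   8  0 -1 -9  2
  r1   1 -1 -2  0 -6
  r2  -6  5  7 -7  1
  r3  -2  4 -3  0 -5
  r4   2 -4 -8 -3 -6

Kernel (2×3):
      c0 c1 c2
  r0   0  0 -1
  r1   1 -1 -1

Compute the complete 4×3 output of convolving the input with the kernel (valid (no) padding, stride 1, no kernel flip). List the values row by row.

Output[0,0]: The receptive field on the input at this output position is [8 0 -1 / 1 -1 -2]. Elementwise product with the kernel and sum: -1·-1 + 1·1 + -1·-1 + -2·-1.
Output[0,1]: The receptive field on the input at this output position is [0 -1 -9 / -1 -2 0]. Elementwise product with the kernel and sum: -9·-1 + -1·1 + -2·-1 + 0·-1.

5 10 2
-16 5 19
-10 14 1
17 7 6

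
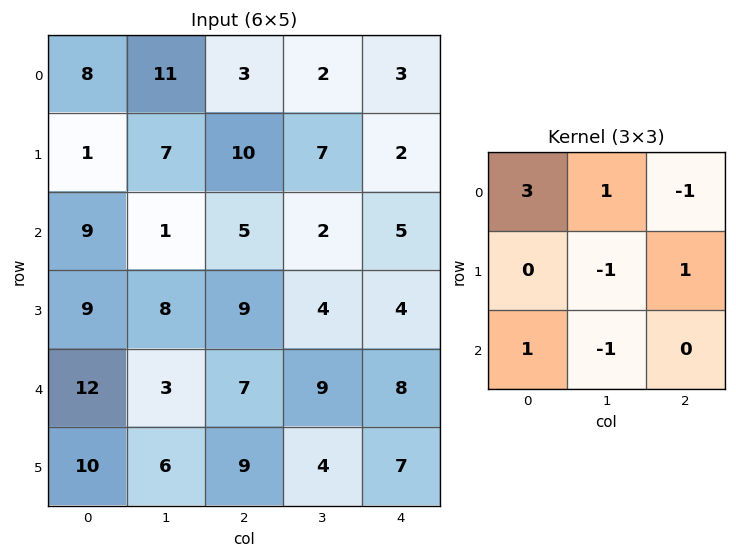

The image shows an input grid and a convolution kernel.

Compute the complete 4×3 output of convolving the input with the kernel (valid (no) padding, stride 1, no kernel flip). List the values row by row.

Output[0,0]: The receptive field on the input at this output position is [8 11 3 / 1 7 10 / 9 1 5]. Elementwise product with the kernel and sum: 8·3 + 11·1 + 3·-1 + 7·-1 + 10·1 + 9·1 + 1·-1.
Output[0,1]: The receptive field on the input at this output position is [11 3 2 / 7 10 7 / 1 5 2]. Elementwise product with the kernel and sum: 11·3 + 3·1 + 2·-1 + 10·-1 + 7·1 + 1·1 + 5·-1.

43 27 6
5 20 43
33 -3 10
34 28 31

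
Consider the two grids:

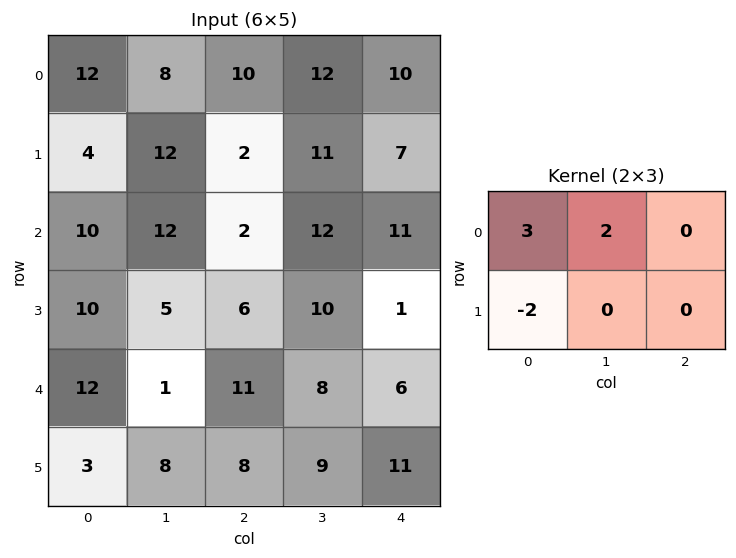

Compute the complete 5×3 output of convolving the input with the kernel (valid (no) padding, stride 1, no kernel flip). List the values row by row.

44 20 50
16 16 24
34 30 18
16 25 16
32 9 33

Output[0,0]: The receptive field on the input at this output position is [12 8 10 / 4 12 2]. Elementwise product with the kernel and sum: 12·3 + 8·2 + 4·-2.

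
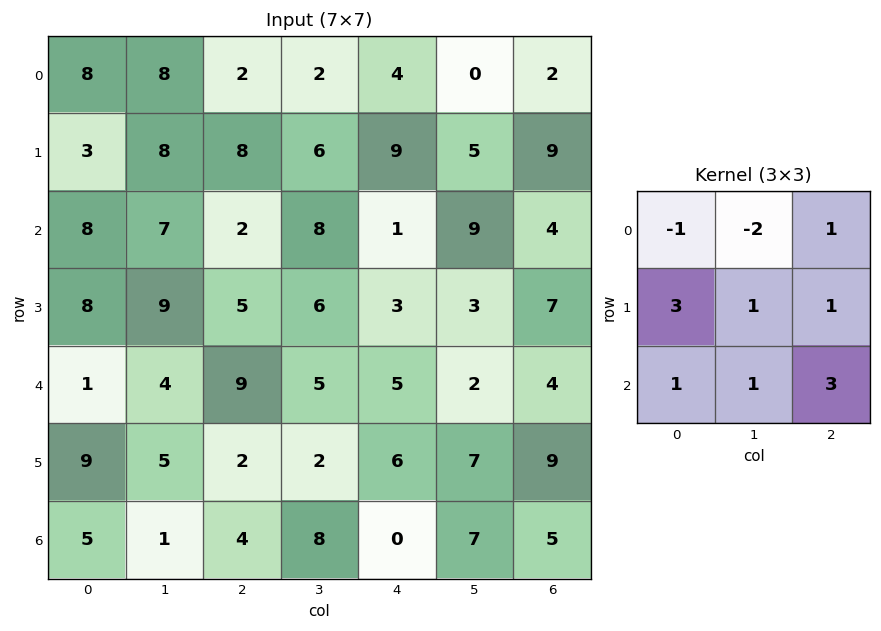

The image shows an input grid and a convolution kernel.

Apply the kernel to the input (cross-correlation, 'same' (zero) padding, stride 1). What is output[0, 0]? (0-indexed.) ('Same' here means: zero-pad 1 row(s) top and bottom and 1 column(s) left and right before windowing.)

43

The receptive field on the zero-padded input at this output position is [0 0 0 / 0 8 8 / 0 3 8]. Elementwise product with the kernel and sum: 0·-1 + 0·-2 + 0·1 + 0·3 + 8·1 + 8·1 + 0·1 + 3·1 + 8·3.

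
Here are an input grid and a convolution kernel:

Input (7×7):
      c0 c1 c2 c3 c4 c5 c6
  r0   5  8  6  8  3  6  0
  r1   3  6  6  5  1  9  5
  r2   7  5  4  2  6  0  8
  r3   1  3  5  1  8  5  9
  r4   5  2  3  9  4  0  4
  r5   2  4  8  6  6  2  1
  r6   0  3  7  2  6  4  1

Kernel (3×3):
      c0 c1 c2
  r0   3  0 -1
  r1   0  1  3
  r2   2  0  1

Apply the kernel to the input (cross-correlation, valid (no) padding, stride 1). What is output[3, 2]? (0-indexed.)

50

The receptive field on the input at this output position is [5 1 8 / 3 9 4 / 8 6 6]. Elementwise product with the kernel and sum: 5·3 + 8·-1 + 9·1 + 4·3 + 8·2 + 6·1.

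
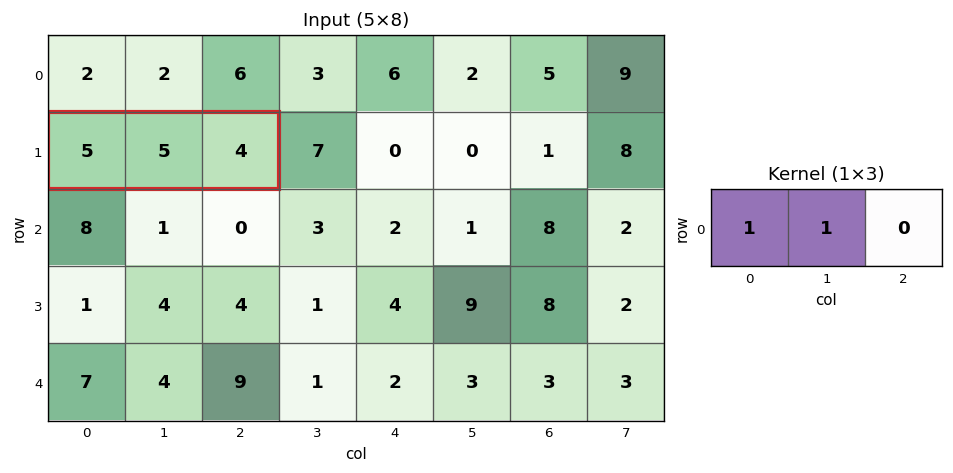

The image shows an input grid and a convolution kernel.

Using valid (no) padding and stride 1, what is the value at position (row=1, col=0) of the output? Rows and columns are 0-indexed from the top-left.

10

The receptive field on the input at this output position is [5 5 4]. Elementwise product with the kernel and sum: 5·1 + 5·1.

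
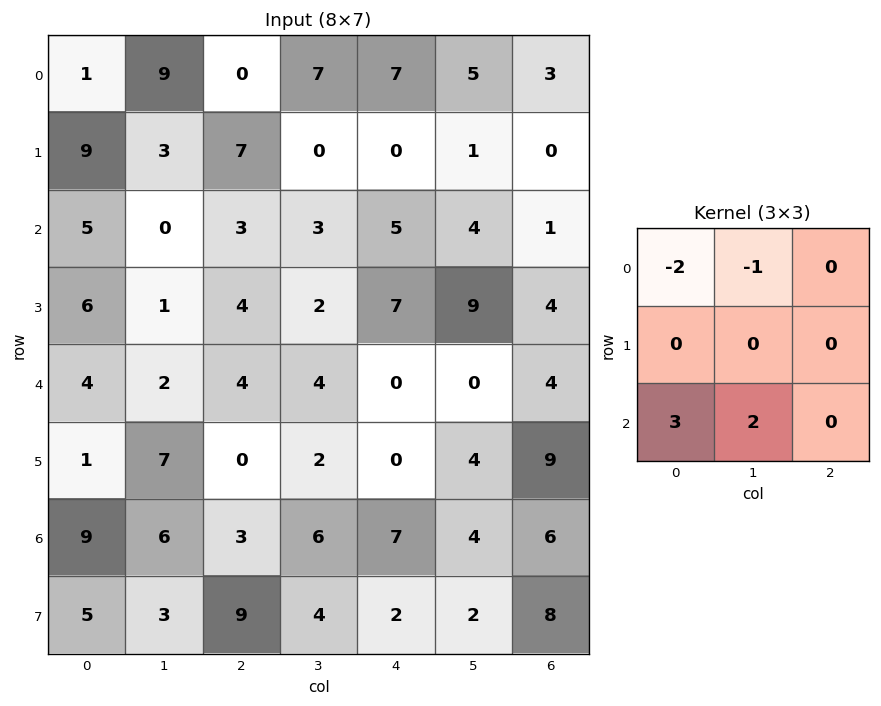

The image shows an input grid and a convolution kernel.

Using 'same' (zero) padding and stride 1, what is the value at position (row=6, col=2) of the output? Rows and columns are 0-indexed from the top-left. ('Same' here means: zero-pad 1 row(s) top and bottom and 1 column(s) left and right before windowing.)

13

The receptive field on the zero-padded input at this output position is [7 0 2 / 6 3 6 / 3 9 4]. Elementwise product with the kernel and sum: 7·-2 + 0·-1 + 3·3 + 9·2.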